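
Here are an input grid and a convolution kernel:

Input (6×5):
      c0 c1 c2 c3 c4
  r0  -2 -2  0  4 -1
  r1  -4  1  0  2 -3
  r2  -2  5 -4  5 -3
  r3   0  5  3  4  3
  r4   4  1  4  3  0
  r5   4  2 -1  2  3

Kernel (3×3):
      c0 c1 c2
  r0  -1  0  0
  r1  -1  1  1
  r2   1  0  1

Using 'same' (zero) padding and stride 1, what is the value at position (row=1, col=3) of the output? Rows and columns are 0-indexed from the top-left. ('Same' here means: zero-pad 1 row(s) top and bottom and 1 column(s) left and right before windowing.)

The receptive field on the zero-padded input at this output position is [0 4 -1 / 0 2 -3 / -4 5 -3]. Elementwise product with the kernel and sum: 0·-1 + 0·-1 + 2·1 + -3·1 + -4·1 + -3·1.

-8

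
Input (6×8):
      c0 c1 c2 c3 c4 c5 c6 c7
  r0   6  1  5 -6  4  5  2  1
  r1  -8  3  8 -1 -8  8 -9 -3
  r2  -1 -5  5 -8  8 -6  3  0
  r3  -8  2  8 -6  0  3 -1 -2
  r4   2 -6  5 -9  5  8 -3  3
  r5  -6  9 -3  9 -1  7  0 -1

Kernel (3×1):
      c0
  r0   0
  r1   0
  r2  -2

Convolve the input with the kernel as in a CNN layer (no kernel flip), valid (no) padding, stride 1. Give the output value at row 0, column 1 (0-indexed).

10

The receptive field on the input at this output position is [1 / 3 / -5]. Elementwise product with the kernel and sum: -5·-2.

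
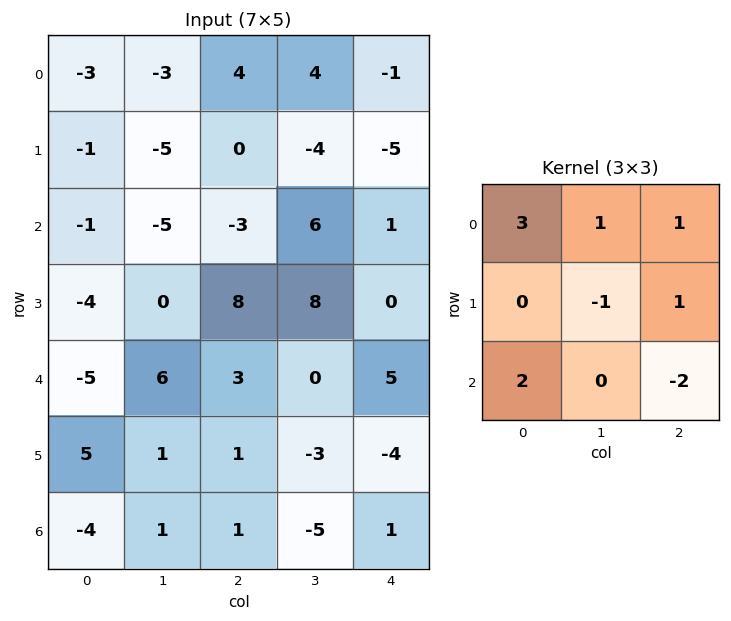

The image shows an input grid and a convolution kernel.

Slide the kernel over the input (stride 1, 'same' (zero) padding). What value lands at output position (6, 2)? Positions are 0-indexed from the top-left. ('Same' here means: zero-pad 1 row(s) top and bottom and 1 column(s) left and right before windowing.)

-5

The receptive field on the zero-padded input at this output position is [1 1 -3 / 1 1 -5 / 0 0 0]. Elementwise product with the kernel and sum: 1·3 + 1·1 + -3·1 + 1·-1 + -5·1 + 0·2 + 0·-2.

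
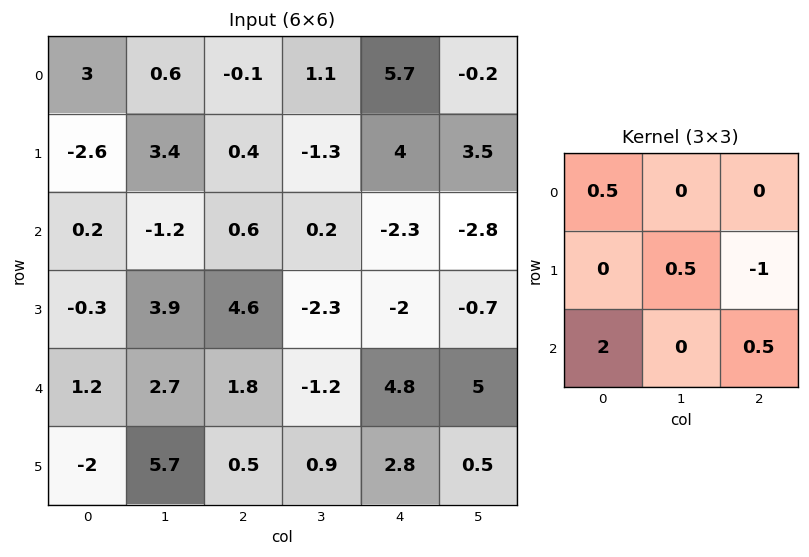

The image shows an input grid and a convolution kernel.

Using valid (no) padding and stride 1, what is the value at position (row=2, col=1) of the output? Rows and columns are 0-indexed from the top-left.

8.8

The receptive field on the input at this output position is [-1.2 0.6 0.2 / 3.9 4.6 -2.3 / 2.7 1.8 -1.2]. Elementwise product with the kernel and sum: -1.2·0.5 + 4.6·0.5 + -2.3·-1 + 2.7·2 + -1.2·0.5.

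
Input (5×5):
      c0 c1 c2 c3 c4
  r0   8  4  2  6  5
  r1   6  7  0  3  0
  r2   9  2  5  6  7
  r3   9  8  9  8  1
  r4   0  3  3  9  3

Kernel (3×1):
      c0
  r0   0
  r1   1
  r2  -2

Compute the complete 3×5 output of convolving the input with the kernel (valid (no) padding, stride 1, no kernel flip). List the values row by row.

-12 3 -10 -9 -14
-9 -14 -13 -10 5
9 2 3 -10 -5

Output[0,0]: The receptive field on the input at this output position is [8 / 6 / 9]. Elementwise product with the kernel and sum: 6·1 + 9·-2.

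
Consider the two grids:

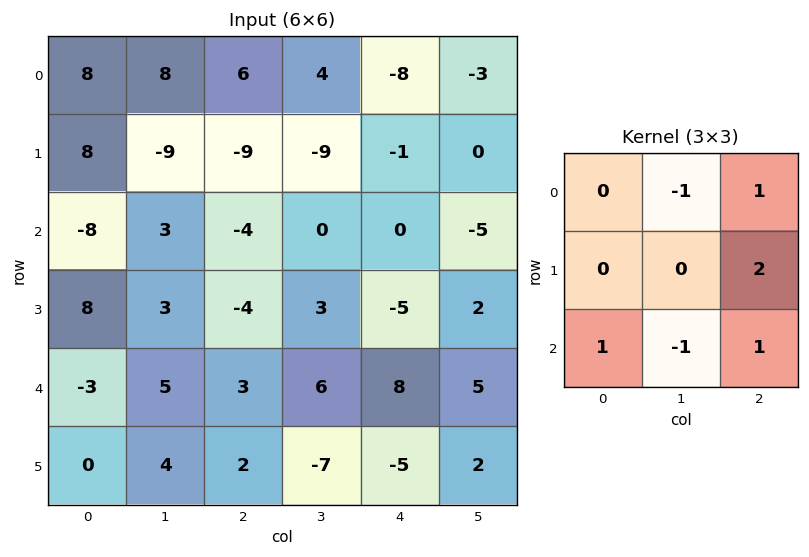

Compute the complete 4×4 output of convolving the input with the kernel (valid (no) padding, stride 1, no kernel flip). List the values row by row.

-35 -13 -18 0
-7 10 -4 1
-20 18 -5 2
-3 14 12 17

Output[0,0]: The receptive field on the input at this output position is [8 8 6 / 8 -9 -9 / -8 3 -4]. Elementwise product with the kernel and sum: 8·-1 + 6·1 + -9·2 + -8·1 + 3·-1 + -4·1.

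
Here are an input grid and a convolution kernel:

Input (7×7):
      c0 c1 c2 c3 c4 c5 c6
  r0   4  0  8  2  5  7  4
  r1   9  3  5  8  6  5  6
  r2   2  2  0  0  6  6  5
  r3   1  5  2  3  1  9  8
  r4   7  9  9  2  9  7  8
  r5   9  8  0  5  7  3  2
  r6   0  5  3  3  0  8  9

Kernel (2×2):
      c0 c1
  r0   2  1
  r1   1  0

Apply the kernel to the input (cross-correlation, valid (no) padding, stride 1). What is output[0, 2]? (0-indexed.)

The receptive field on the input at this output position is [8 2 / 5 8]. Elementwise product with the kernel and sum: 8·2 + 2·1 + 5·1.

23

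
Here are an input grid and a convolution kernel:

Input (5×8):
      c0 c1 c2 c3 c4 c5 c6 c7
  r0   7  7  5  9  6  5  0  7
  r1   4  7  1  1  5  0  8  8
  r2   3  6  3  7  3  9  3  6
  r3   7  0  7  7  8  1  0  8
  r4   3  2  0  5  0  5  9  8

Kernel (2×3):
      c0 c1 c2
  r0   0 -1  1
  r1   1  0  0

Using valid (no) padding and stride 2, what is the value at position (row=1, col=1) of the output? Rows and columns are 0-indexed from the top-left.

3

The receptive field on the input at this output position is [3 7 3 / 7 7 8]. Elementwise product with the kernel and sum: 7·-1 + 3·1 + 7·1.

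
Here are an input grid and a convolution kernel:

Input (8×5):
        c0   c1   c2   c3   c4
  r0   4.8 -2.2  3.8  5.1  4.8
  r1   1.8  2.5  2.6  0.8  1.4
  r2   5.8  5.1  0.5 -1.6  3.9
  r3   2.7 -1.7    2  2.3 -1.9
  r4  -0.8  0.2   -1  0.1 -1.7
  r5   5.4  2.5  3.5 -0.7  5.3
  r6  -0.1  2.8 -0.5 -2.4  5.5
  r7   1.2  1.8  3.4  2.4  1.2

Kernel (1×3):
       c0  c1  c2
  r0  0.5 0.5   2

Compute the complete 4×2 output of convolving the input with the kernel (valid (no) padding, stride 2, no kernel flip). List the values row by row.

8.9 14.05
6.45 7.25
-2.3 -3.85
0.35 9.55

Output[0,0]: The receptive field on the input at this output position is [4.8 -2.2 3.8]. Elementwise product with the kernel and sum: 4.8·0.5 + -2.2·0.5 + 3.8·2.
Output[0,1]: The receptive field on the input at this output position is [3.8 5.1 4.8]. Elementwise product with the kernel and sum: 3.8·0.5 + 5.1·0.5 + 4.8·2.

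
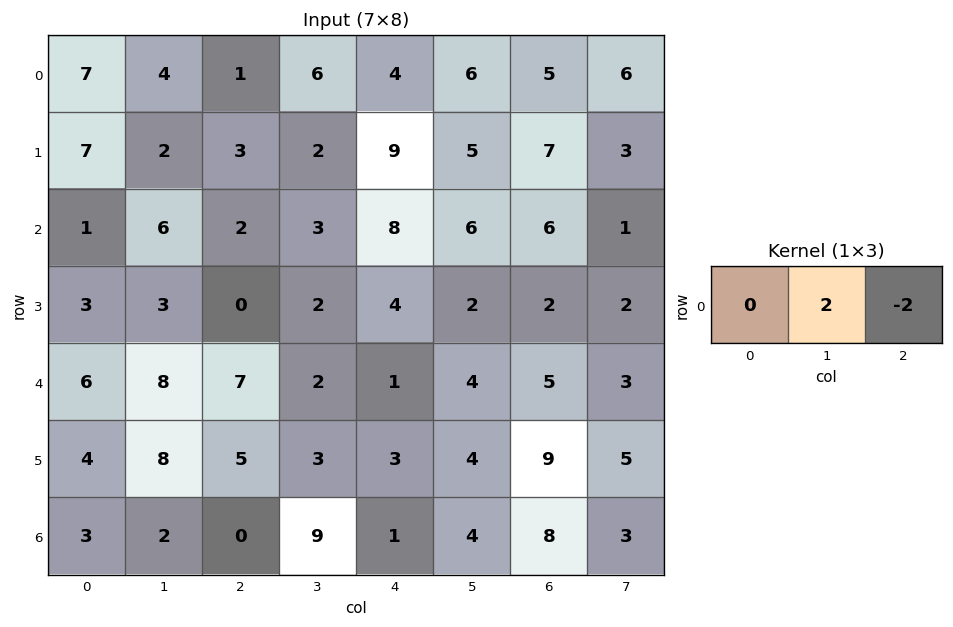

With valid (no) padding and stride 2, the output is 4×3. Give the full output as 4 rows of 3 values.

6 4 2
8 -10 0
2 2 -2
4 16 -8

Output[0,0]: The receptive field on the input at this output position is [7 4 1]. Elementwise product with the kernel and sum: 4·2 + 1·-2.
Output[0,1]: The receptive field on the input at this output position is [1 6 4]. Elementwise product with the kernel and sum: 6·2 + 4·-2.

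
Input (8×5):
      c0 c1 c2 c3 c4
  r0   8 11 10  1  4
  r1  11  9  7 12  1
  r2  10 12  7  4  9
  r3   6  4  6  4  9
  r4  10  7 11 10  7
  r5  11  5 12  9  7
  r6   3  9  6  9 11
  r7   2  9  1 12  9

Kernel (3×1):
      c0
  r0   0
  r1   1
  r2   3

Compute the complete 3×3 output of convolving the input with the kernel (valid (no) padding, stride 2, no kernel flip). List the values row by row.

Output[0,0]: The receptive field on the input at this output position is [8 / 11 / 10]. Elementwise product with the kernel and sum: 11·1 + 10·3.

41 28 28
36 39 30
20 30 40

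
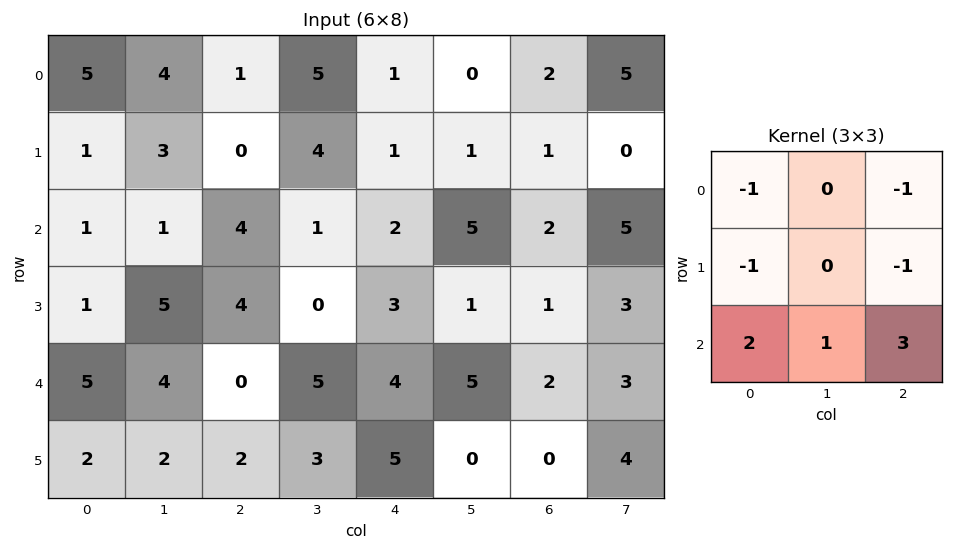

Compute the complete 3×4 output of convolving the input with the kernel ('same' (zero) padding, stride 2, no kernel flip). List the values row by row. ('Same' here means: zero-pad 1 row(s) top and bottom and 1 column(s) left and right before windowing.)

6 9 7 -2
12 5 -5 1
-1 1 0 0

Output[0,0]: The receptive field on the zero-padded input at this output position is [0 0 0 / 0 5 4 / 0 1 3]. Elementwise product with the kernel and sum: 0·-1 + 0·-1 + 0·-1 + 4·-1 + 0·2 + 1·1 + 3·3.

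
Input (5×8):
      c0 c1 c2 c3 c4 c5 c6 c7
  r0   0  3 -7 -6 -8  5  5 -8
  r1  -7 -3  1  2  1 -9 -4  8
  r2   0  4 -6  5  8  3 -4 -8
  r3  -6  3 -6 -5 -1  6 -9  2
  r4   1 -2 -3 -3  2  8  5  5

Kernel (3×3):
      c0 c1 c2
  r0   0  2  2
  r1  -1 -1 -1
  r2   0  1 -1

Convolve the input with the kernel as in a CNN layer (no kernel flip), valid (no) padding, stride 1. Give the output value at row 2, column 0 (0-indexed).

The receptive field on the input at this output position is [0 4 -6 / -6 3 -6 / 1 -2 -3]. Elementwise product with the kernel and sum: 4·2 + -6·2 + -6·-1 + 3·-1 + -6·-1 + -2·1 + -3·-1.

6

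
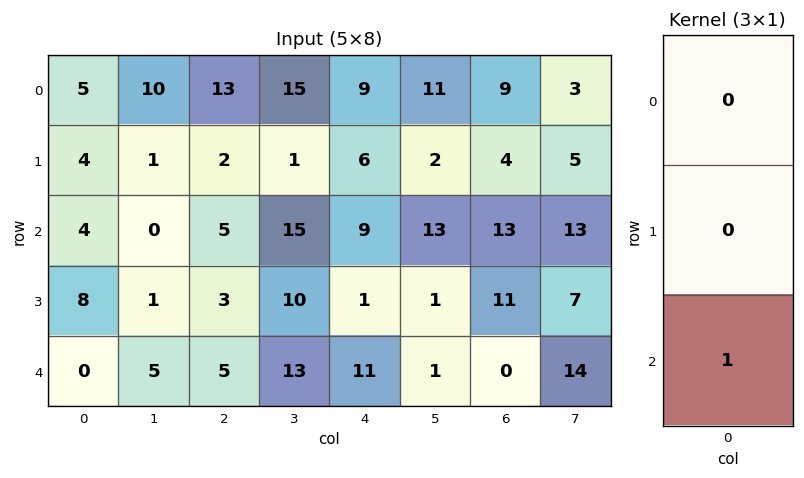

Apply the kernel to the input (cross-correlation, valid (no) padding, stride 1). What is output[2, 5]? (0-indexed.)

1

The receptive field on the input at this output position is [13 / 1 / 1]. Elementwise product with the kernel and sum: 1·1.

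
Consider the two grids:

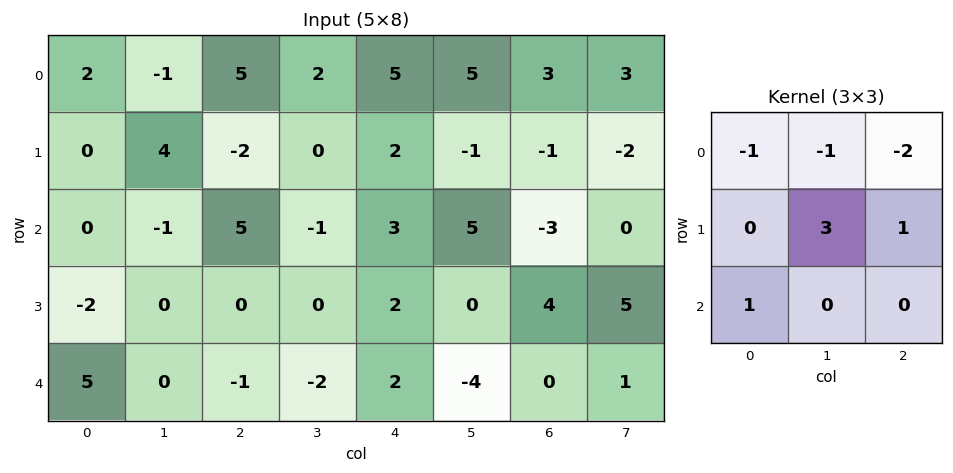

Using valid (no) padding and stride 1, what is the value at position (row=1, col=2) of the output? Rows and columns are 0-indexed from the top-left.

-2

The receptive field on the input at this output position is [-2 0 2 / 5 -1 3 / 0 0 2]. Elementwise product with the kernel and sum: -2·-1 + 0·-1 + 2·-2 + -1·3 + 3·1 + 0·1.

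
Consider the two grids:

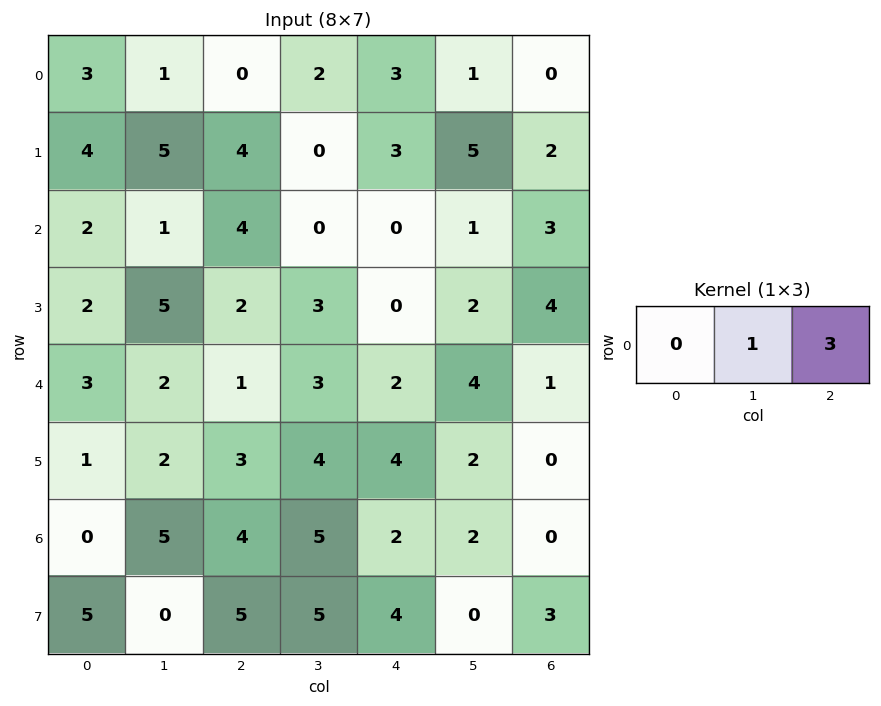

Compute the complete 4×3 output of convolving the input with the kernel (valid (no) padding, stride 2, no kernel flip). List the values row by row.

Output[0,0]: The receptive field on the input at this output position is [3 1 0]. Elementwise product with the kernel and sum: 1·1 + 0·3.
Output[0,1]: The receptive field on the input at this output position is [0 2 3]. Elementwise product with the kernel and sum: 2·1 + 3·3.

1 11 1
13 0 10
5 9 7
17 11 2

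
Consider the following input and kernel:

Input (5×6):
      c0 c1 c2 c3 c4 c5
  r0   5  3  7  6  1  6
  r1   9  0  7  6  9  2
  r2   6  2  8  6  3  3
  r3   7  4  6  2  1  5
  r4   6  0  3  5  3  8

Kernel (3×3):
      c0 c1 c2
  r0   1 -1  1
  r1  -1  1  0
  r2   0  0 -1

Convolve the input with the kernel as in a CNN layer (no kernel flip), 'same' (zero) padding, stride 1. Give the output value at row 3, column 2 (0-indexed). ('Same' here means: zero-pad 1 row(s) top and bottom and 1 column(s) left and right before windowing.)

-3

The receptive field on the zero-padded input at this output position is [2 8 6 / 4 6 2 / 0 3 5]. Elementwise product with the kernel and sum: 2·1 + 8·-1 + 6·1 + 4·-1 + 6·1 + 5·-1.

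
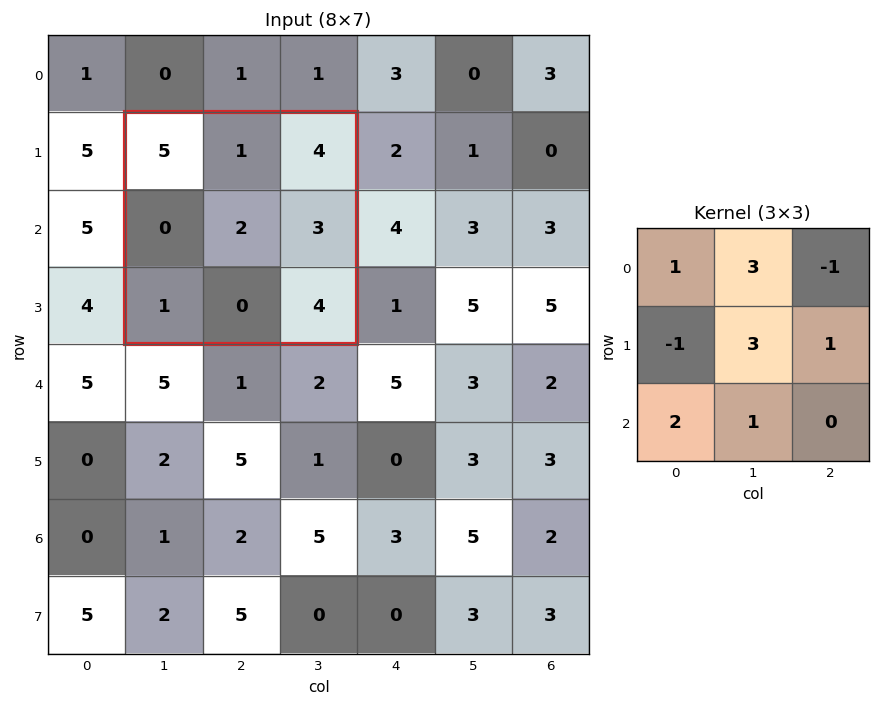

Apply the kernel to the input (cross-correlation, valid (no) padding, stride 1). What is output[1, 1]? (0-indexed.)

15

The receptive field on the input at this output position is [5 1 4 / 0 2 3 / 1 0 4]. Elementwise product with the kernel and sum: 5·1 + 1·3 + 4·-1 + 0·-1 + 2·3 + 3·1 + 1·2 + 0·1.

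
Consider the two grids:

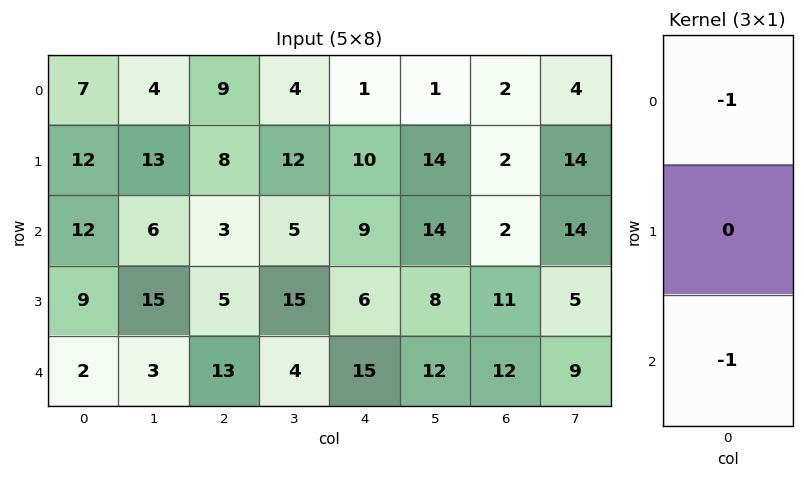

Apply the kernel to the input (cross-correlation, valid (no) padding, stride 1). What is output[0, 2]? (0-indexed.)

-12

The receptive field on the input at this output position is [9 / 8 / 3]. Elementwise product with the kernel and sum: 9·-1 + 3·-1.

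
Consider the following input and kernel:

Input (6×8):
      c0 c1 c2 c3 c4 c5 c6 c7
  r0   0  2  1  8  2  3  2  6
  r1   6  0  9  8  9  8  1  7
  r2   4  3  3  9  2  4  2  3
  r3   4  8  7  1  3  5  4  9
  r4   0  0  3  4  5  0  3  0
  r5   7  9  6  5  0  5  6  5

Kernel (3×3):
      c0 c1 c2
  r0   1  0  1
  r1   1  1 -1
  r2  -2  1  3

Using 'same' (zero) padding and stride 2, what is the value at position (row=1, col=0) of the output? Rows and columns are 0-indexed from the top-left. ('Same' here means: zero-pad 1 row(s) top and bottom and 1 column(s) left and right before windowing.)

29

The receptive field on the zero-padded input at this output position is [0 6 0 / 0 4 3 / 0 4 8]. Elementwise product with the kernel and sum: 0·1 + 0·1 + 0·1 + 4·1 + 3·-1 + 0·-2 + 4·1 + 8·3.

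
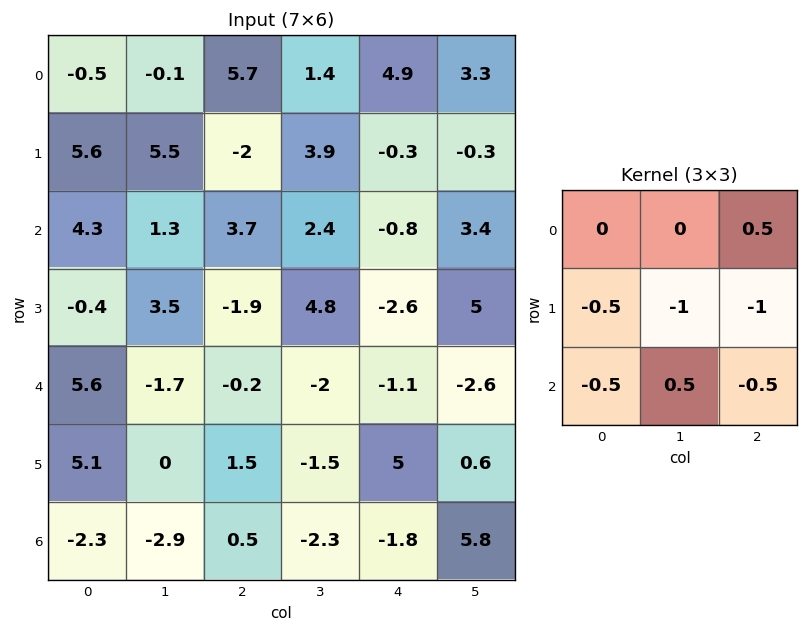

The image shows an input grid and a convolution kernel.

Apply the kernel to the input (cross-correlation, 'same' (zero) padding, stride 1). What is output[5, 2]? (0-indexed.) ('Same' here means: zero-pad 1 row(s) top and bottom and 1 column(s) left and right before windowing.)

1.85

The receptive field on the zero-padded input at this output position is [-1.7 -0.2 -2 / 0 1.5 -1.5 / -2.9 0.5 -2.3]. Elementwise product with the kernel and sum: -2·0.5 + 0·-0.5 + 1.5·-1 + -1.5·-1 + -2.9·-0.5 + 0.5·0.5 + -2.3·-0.5.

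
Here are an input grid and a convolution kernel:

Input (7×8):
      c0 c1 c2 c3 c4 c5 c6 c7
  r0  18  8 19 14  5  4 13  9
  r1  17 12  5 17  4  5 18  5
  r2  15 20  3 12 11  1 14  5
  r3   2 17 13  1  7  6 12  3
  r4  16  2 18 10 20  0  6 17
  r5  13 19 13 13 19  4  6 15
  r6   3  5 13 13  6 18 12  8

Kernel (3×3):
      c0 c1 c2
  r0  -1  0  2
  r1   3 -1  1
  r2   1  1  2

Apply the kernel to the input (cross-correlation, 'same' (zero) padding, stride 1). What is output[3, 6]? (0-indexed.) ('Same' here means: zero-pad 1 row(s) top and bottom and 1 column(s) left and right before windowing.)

The receptive field on the zero-padded input at this output position is [1 14 5 / 6 12 3 / 0 6 17]. Elementwise product with the kernel and sum: 1·-1 + 5·2 + 6·3 + 12·-1 + 3·1 + 0·1 + 6·1 + 17·2.

58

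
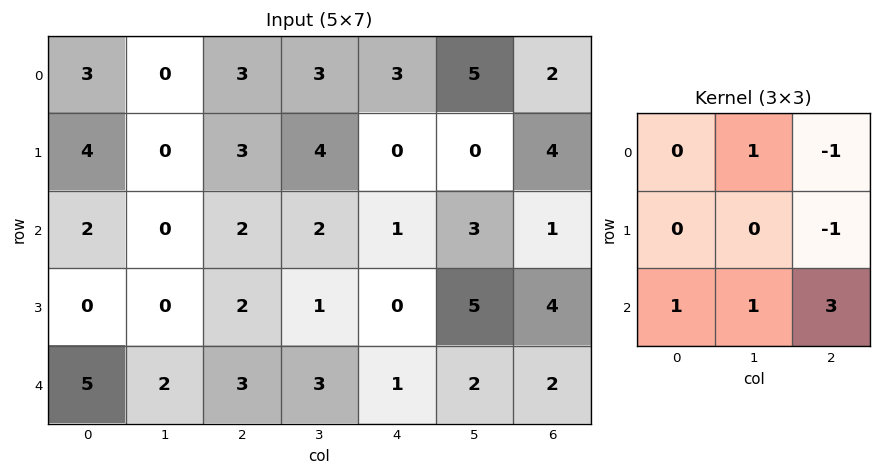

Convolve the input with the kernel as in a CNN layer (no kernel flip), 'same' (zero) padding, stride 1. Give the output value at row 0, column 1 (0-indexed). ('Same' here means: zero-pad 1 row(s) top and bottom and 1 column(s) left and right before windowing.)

10

The receptive field on the zero-padded input at this output position is [0 0 0 / 3 0 3 / 4 0 3]. Elementwise product with the kernel and sum: 0·1 + 0·-1 + 3·-1 + 4·1 + 0·1 + 3·3.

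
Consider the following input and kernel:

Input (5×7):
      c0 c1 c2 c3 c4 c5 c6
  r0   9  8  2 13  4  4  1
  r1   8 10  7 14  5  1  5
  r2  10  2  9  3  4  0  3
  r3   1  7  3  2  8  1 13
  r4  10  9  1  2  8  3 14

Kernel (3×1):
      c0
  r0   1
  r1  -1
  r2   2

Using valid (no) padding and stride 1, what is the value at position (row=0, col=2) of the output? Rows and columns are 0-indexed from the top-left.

13

The receptive field on the input at this output position is [2 / 7 / 9]. Elementwise product with the kernel and sum: 2·1 + 7·-1 + 9·2.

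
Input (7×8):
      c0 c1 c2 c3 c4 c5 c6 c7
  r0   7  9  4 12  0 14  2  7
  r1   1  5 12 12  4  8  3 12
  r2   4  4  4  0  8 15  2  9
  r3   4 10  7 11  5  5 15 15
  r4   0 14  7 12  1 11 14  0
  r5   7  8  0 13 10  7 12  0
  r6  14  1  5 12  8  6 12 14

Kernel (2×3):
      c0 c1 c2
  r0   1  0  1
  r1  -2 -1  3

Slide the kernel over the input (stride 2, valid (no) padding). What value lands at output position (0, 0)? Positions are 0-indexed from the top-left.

The receptive field on the input at this output position is [7 9 4 / 1 5 12]. Elementwise product with the kernel and sum: 7·1 + 4·1 + 1·-2 + 5·-1 + 12·3.

40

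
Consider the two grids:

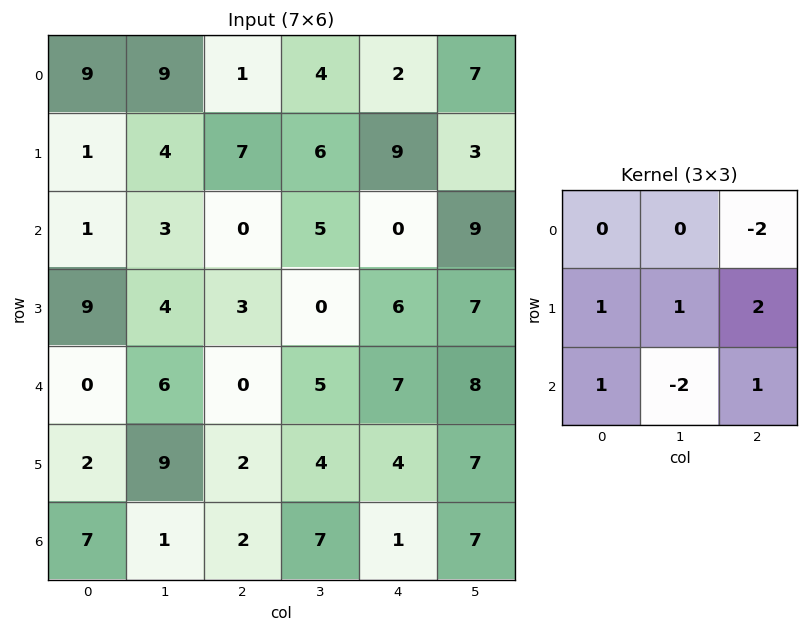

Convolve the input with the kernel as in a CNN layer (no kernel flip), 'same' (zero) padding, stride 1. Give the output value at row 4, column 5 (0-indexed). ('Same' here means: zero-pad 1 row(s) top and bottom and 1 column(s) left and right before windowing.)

5

The receptive field on the zero-padded input at this output position is [6 7 0 / 7 8 0 / 4 7 0]. Elementwise product with the kernel and sum: 0·-2 + 7·1 + 8·1 + 0·2 + 4·1 + 7·-2 + 0·1.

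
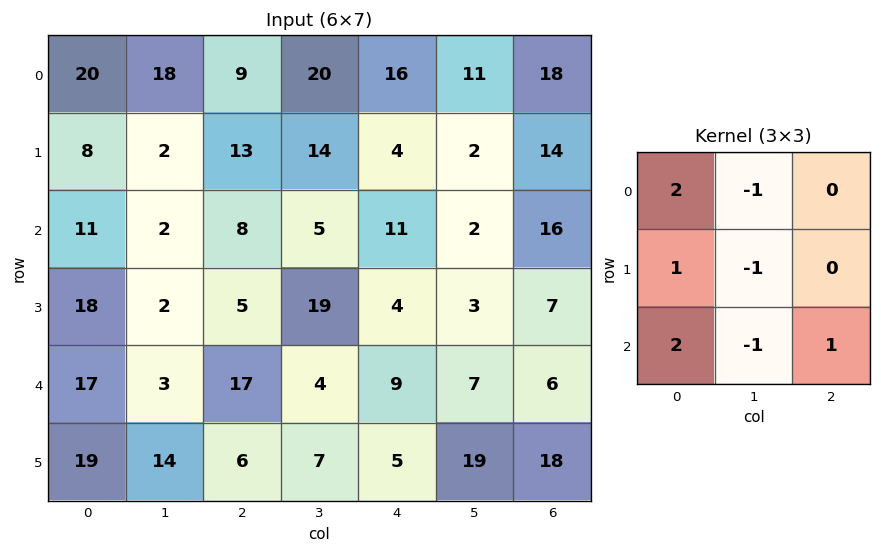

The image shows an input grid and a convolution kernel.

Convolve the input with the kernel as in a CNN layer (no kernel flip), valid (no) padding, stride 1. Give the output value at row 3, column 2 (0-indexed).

The receptive field on the input at this output position is [5 19 4 / 17 4 9 / 6 7 5]. Elementwise product with the kernel and sum: 5·2 + 19·-1 + 17·1 + 4·-1 + 6·2 + 7·-1 + 5·1.

14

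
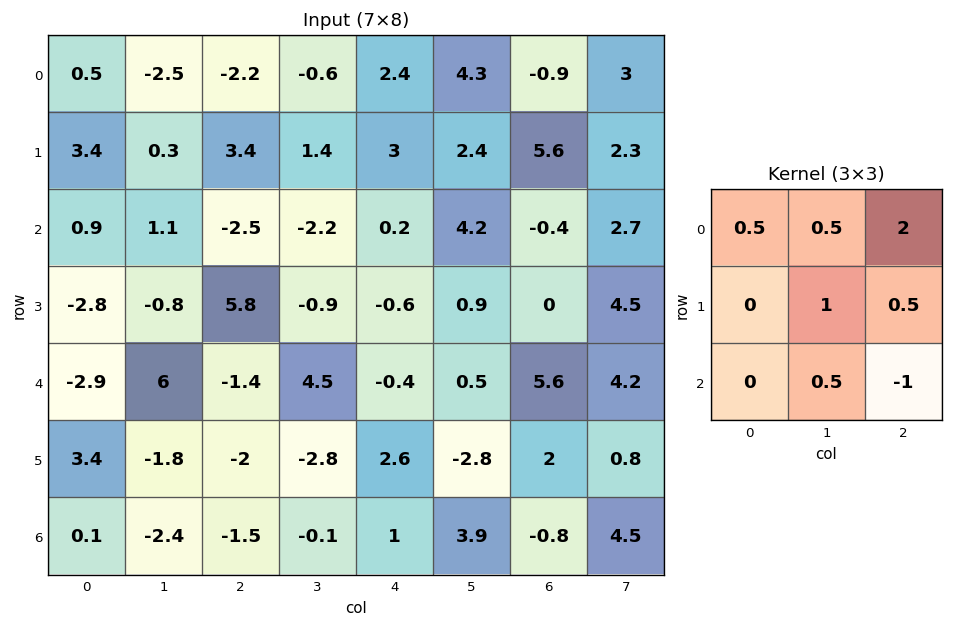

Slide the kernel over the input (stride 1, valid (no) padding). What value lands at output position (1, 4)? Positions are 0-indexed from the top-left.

18.35

The receptive field on the input at this output position is [3 2.4 5.6 / 0.2 4.2 -0.4 / -0.6 0.9 0]. Elementwise product with the kernel and sum: 3·0.5 + 2.4·0.5 + 5.6·2 + 4.2·1 + -0.4·0.5 + 0.9·0.5 + 0·-1.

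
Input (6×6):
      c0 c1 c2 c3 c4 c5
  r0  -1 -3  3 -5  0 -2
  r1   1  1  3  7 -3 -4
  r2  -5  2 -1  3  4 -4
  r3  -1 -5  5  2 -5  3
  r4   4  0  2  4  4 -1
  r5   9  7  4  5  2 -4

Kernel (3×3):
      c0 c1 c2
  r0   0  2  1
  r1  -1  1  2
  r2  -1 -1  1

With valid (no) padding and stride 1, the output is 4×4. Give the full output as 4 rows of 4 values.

Output[0,0]: The receptive field on the input at this output position is [-1 -3 3 / 1 1 3 / -5 2 -1]. Elementwise product with the kernel and sum: -3·2 + 3·1 + 1·-1 + 1·1 + 3·2 + -5·-1 + 2·-1 + -1·1.

5 19 -10 -31
21 18 11 -11
7 17 -5 -6
-17 16 2 -20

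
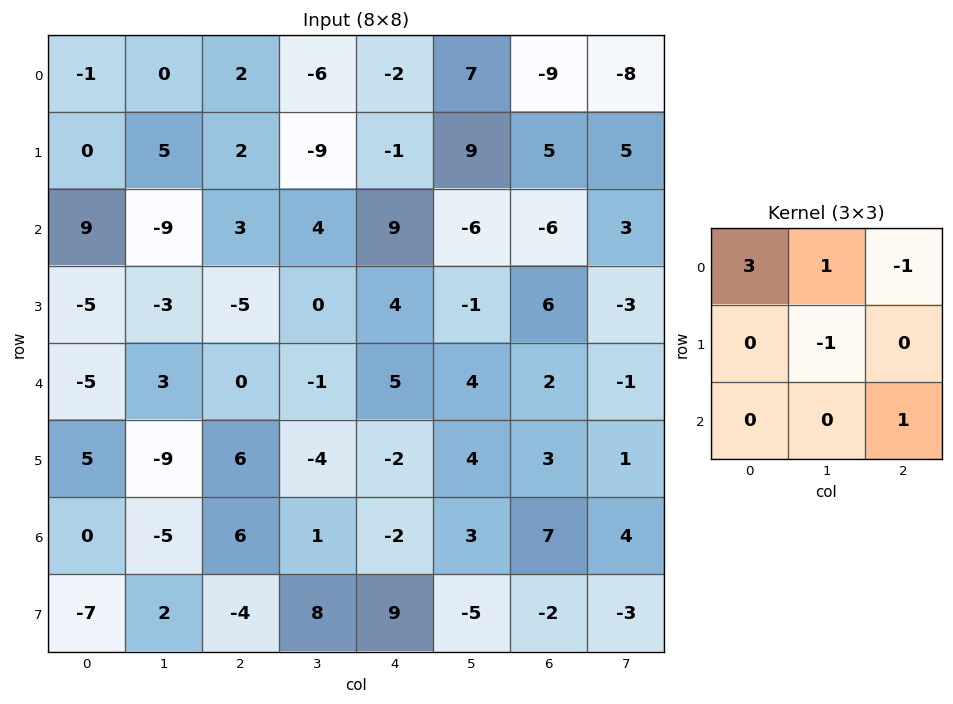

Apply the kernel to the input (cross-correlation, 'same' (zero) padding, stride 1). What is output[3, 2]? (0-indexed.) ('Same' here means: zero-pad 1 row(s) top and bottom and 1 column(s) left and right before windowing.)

-24

The receptive field on the zero-padded input at this output position is [-9 3 4 / -3 -5 0 / 3 0 -1]. Elementwise product with the kernel and sum: -9·3 + 3·1 + 4·-1 + -5·-1 + -1·1.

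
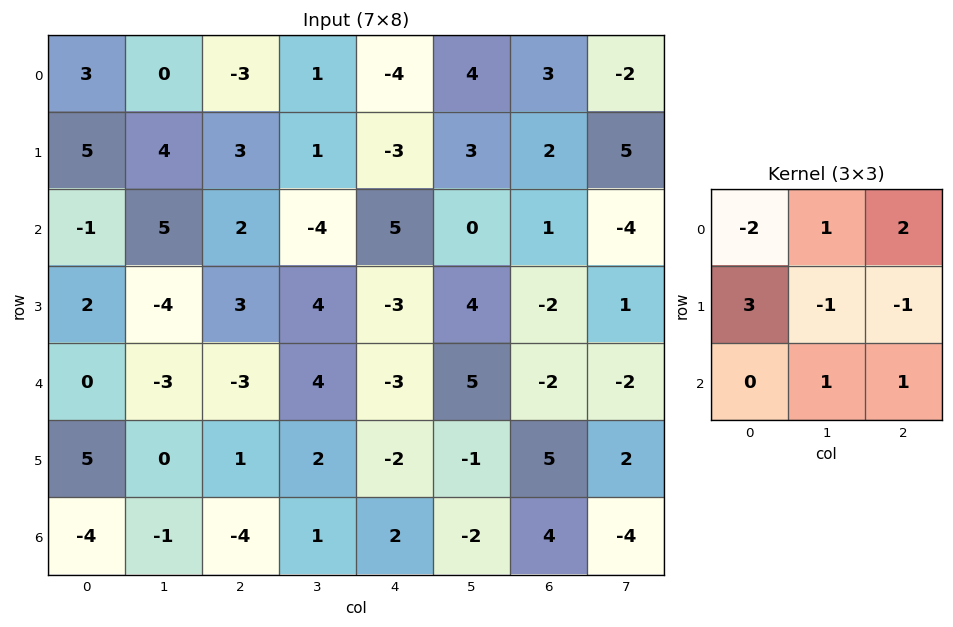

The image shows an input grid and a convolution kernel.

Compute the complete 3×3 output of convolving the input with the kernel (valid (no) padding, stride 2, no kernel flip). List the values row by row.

Output[0,0]: The receptive field on the input at this output position is [3 0 -3 / 5 4 3 / -1 5 2]. Elementwise product with the kernel and sum: 3·-2 + 0·1 + -3·2 + 5·3 + 4·-1 + 3·-1 + 5·1 + 2·1.
Output[0,1]: The receptive field on the input at this output position is [-3 1 -4 / 3 1 -3 / 2 -4 5]. Elementwise product with the kernel and sum: -3·-2 + 1·1 + -4·2 + 3·3 + 1·-1 + -3·-1 + -4·1 + 5·1.

3 11 5
12 11 -16
0 10 -1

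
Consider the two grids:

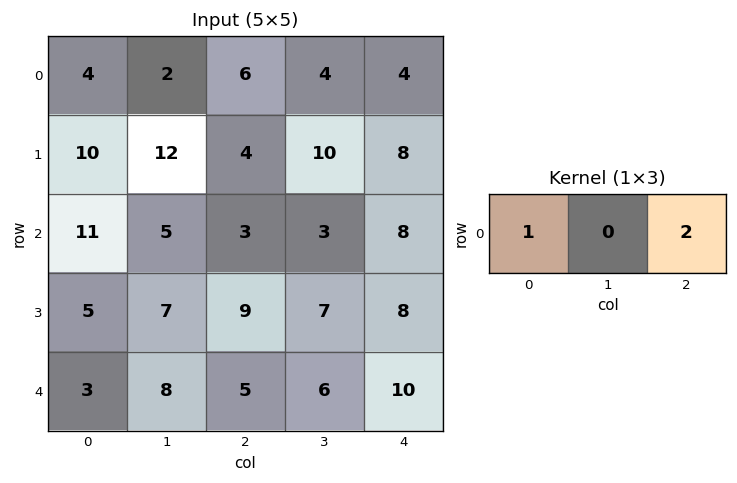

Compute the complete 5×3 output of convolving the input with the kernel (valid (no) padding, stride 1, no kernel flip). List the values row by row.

Output[0,0]: The receptive field on the input at this output position is [4 2 6]. Elementwise product with the kernel and sum: 4·1 + 6·2.
Output[0,1]: The receptive field on the input at this output position is [2 6 4]. Elementwise product with the kernel and sum: 2·1 + 4·2.

16 10 14
18 32 20
17 11 19
23 21 25
13 20 25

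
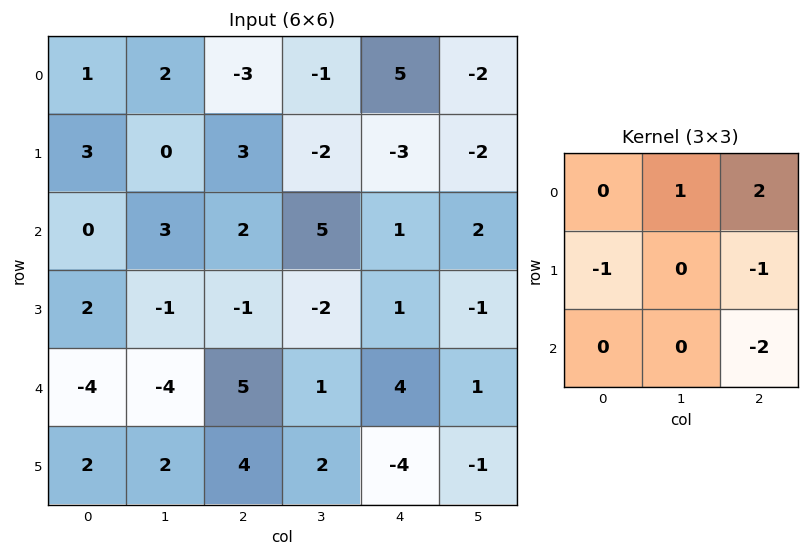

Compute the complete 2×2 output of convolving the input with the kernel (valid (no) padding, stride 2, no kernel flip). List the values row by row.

-14 7
-4 -1

Output[0,0]: The receptive field on the input at this output position is [1 2 -3 / 3 0 3 / 0 3 2]. Elementwise product with the kernel and sum: 2·1 + -3·2 + 3·-1 + 3·-1 + 2·-2.
Output[0,1]: The receptive field on the input at this output position is [-3 -1 5 / 3 -2 -3 / 2 5 1]. Elementwise product with the kernel and sum: -1·1 + 5·2 + 3·-1 + -3·-1 + 1·-2.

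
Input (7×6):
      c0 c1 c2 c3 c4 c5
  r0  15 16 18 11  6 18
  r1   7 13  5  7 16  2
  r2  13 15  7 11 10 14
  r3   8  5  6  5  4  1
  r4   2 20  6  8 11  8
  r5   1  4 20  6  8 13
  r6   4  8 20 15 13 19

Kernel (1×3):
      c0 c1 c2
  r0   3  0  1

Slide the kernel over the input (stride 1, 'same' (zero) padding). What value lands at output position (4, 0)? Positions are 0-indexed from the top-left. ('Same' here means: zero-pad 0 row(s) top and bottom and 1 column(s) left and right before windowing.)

The receptive field on the zero-padded input at this output position is [0 2 20]. Elementwise product with the kernel and sum: 0·3 + 20·1.

20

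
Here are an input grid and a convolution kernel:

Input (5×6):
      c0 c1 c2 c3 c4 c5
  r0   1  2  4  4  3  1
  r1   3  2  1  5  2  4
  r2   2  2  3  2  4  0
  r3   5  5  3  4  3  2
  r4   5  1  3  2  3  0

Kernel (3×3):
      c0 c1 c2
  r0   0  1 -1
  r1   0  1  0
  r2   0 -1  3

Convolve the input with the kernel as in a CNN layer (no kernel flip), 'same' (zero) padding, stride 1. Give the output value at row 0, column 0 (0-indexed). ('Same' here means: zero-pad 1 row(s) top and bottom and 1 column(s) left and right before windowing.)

4

The receptive field on the zero-padded input at this output position is [0 0 0 / 0 1 2 / 0 3 2]. Elementwise product with the kernel and sum: 0·1 + 0·-1 + 1·1 + 3·-1 + 2·3.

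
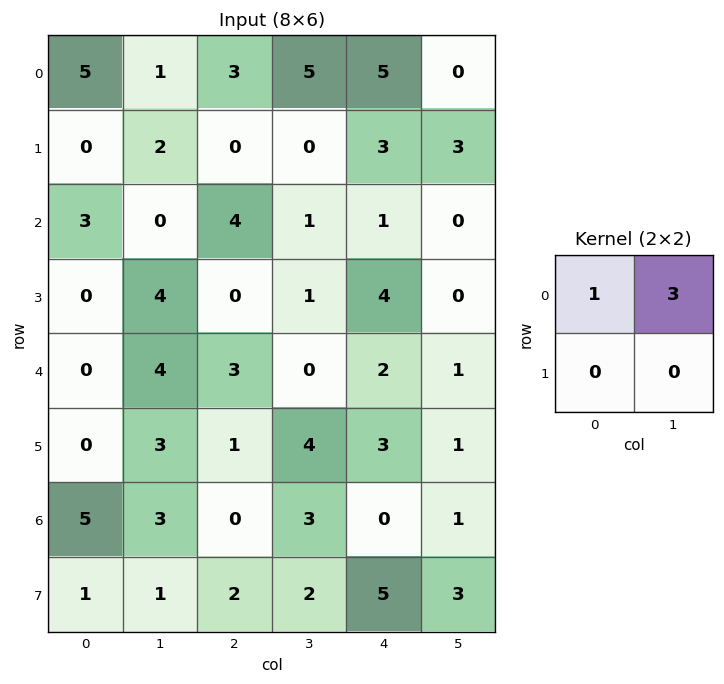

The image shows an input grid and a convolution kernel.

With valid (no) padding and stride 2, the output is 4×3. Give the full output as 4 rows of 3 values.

8 18 5
3 7 1
12 3 5
14 9 3

Output[0,0]: The receptive field on the input at this output position is [5 1 / 0 2]. Elementwise product with the kernel and sum: 5·1 + 1·3.
Output[0,1]: The receptive field on the input at this output position is [3 5 / 0 0]. Elementwise product with the kernel and sum: 3·1 + 5·3.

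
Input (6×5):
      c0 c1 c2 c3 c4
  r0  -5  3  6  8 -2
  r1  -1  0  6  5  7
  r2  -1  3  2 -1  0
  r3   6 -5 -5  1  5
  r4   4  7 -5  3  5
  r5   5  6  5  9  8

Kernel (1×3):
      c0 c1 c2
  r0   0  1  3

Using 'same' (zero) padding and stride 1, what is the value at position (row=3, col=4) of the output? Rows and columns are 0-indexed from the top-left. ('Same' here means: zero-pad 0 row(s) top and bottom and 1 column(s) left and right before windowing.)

5

The receptive field on the zero-padded input at this output position is [1 5 0]. Elementwise product with the kernel and sum: 5·1 + 0·3.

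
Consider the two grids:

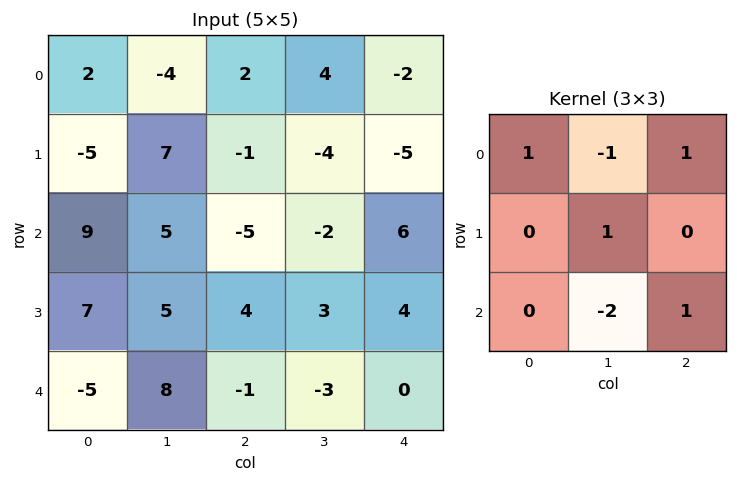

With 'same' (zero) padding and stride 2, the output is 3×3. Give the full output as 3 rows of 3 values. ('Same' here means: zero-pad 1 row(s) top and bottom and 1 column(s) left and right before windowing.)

19 0 8
12 -6 -1
-7 3 -1

Output[0,0]: The receptive field on the zero-padded input at this output position is [0 0 0 / 0 2 -4 / 0 -5 7]. Elementwise product with the kernel and sum: 0·1 + 0·-1 + 0·1 + 2·1 + -5·-2 + 7·1.
Output[0,1]: The receptive field on the zero-padded input at this output position is [0 0 0 / -4 2 4 / 7 -1 -4]. Elementwise product with the kernel and sum: 0·1 + 0·-1 + 0·1 + 2·1 + -1·-2 + -4·1.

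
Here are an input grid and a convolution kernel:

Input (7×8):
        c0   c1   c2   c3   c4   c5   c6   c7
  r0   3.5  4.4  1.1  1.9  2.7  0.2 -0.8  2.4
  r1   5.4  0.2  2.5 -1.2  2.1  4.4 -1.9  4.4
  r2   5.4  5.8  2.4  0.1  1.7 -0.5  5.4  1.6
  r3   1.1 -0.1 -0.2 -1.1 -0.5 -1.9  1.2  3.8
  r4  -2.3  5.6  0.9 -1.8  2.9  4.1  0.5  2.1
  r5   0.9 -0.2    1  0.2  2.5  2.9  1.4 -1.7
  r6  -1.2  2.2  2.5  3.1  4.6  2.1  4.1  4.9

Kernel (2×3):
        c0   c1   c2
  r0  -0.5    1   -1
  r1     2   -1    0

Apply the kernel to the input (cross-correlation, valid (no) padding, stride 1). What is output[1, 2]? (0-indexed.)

The receptive field on the input at this output position is [2.5 -1.2 2.1 / 2.4 0.1 1.7]. Elementwise product with the kernel and sum: 2.5·-0.5 + -1.2·1 + 2.1·-1 + 2.4·2 + 0.1·-1.

0.15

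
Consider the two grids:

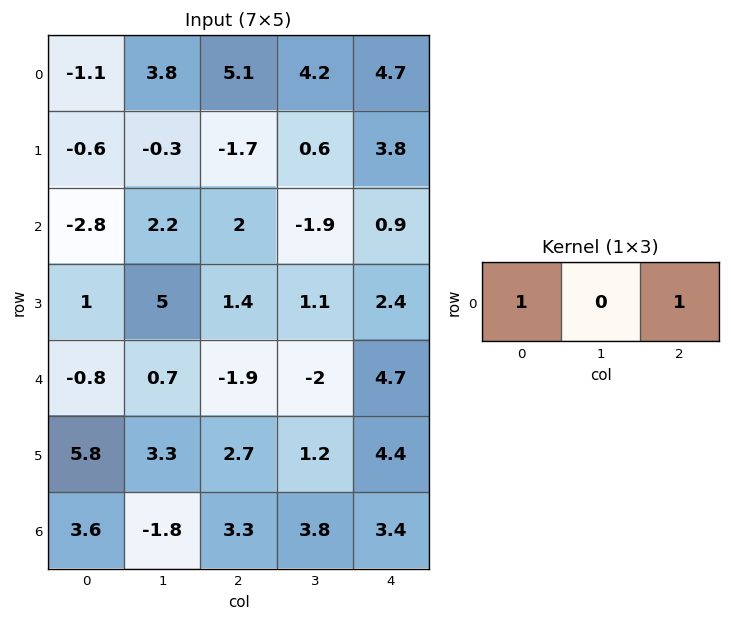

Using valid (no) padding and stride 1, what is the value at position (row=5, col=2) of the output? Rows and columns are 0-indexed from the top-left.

The receptive field on the input at this output position is [2.7 1.2 4.4]. Elementwise product with the kernel and sum: 2.7·1 + 4.4·1.

7.1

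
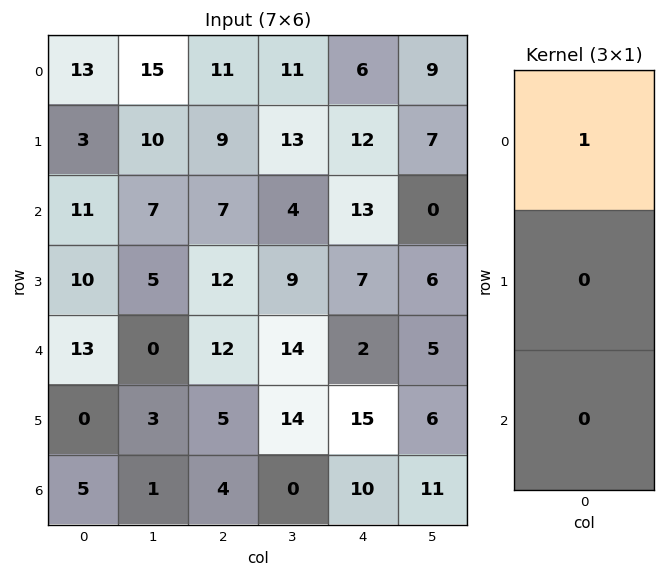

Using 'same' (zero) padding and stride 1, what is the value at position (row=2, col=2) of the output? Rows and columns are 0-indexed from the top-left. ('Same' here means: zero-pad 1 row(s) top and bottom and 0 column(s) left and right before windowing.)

The receptive field on the zero-padded input at this output position is [9 / 7 / 12]. Elementwise product with the kernel and sum: 9·1.

9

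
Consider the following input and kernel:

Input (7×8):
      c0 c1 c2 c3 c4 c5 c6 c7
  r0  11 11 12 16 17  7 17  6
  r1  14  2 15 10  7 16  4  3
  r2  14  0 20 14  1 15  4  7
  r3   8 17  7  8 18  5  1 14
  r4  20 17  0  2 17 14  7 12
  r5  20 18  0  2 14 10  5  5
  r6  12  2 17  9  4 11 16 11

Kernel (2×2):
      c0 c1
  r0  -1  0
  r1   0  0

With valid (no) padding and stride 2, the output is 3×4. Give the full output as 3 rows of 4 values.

Output[0,0]: The receptive field on the input at this output position is [11 11 / 14 2]. Elementwise product with the kernel and sum: 11·-1.

-11 -12 -17 -17
-14 -20 -1 -4
-20 0 -17 -7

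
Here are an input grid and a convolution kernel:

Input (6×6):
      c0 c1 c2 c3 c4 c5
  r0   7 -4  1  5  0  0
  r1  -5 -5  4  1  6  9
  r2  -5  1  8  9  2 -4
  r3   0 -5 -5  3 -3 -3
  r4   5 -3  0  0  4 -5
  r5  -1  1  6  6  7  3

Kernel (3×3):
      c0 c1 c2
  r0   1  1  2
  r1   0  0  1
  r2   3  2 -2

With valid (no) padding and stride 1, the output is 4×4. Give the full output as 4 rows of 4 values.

-20 9 50 53
6 -21 16 30
16 21 10 18
-28 -1 12 15

Output[0,0]: The receptive field on the input at this output position is [7 -4 1 / -5 -5 4 / -5 1 8]. Elementwise product with the kernel and sum: 7·1 + -4·1 + 1·2 + 4·1 + -5·3 + 1·2 + 8·-2.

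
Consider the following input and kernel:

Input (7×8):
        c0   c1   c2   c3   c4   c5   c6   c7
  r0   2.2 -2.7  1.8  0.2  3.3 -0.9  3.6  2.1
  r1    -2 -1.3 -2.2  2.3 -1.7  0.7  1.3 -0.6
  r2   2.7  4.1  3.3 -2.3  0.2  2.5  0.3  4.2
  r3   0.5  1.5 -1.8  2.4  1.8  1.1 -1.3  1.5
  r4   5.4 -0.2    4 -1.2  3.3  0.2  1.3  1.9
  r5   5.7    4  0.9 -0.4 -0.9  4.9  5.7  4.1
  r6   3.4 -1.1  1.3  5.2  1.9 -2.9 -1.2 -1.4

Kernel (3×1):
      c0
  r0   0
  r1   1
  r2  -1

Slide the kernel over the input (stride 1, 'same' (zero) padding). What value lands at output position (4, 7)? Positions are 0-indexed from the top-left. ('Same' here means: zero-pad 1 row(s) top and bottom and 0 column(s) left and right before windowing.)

-2.2

The receptive field on the zero-padded input at this output position is [1.5 / 1.9 / 4.1]. Elementwise product with the kernel and sum: 1.9·1 + 4.1·-1.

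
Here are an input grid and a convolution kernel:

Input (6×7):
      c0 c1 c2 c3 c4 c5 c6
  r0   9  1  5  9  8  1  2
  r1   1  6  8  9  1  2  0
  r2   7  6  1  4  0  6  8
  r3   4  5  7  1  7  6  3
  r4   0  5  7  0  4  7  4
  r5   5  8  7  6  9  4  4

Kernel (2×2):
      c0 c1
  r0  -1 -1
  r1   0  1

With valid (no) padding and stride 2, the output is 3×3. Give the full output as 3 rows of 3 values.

-4 -5 -7
-8 -4 0
3 -1 -7

Output[0,0]: The receptive field on the input at this output position is [9 1 / 1 6]. Elementwise product with the kernel and sum: 9·-1 + 1·-1 + 6·1.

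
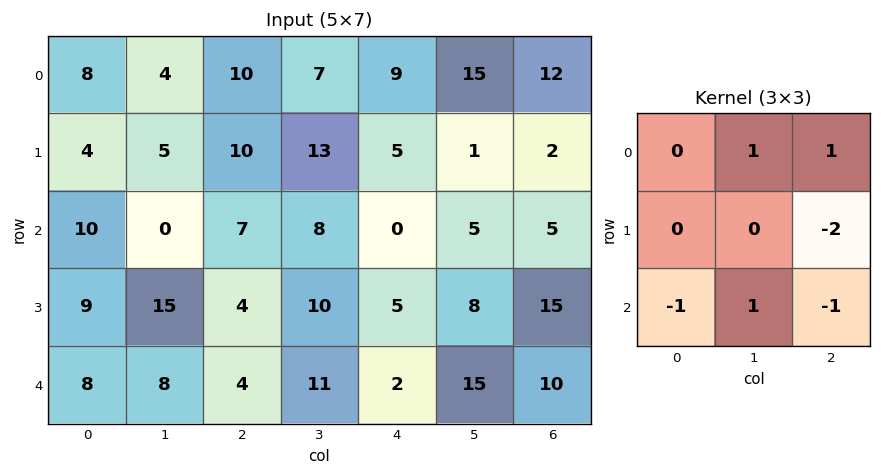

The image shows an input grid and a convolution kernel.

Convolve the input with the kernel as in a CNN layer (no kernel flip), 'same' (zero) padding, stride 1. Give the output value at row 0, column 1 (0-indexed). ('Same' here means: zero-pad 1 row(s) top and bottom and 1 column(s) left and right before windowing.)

The receptive field on the zero-padded input at this output position is [0 0 0 / 8 4 10 / 4 5 10]. Elementwise product with the kernel and sum: 0·1 + 0·1 + 10·-2 + 4·-1 + 5·1 + 10·-1.

-29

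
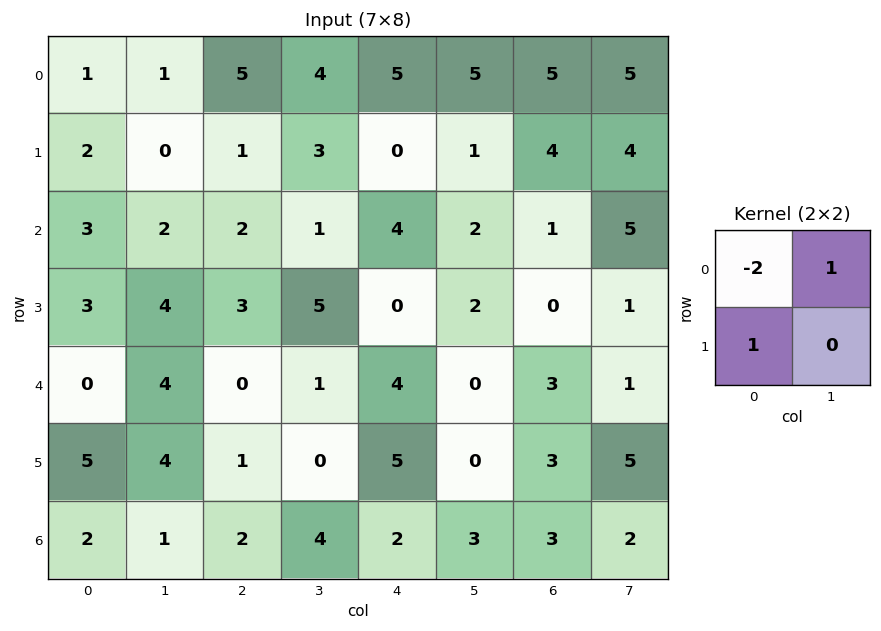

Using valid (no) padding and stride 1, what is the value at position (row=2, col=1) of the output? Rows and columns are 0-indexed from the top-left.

2

The receptive field on the input at this output position is [2 2 / 4 3]. Elementwise product with the kernel and sum: 2·-2 + 2·1 + 4·1.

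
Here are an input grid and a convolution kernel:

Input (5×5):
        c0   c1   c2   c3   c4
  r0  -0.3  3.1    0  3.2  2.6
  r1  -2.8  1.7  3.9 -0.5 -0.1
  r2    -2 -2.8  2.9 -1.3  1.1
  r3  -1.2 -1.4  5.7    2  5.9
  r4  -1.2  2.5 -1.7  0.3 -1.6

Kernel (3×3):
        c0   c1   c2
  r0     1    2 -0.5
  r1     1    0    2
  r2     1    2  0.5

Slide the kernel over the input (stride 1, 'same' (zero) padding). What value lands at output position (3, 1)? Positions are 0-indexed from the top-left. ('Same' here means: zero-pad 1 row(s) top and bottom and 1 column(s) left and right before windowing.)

4.1

The receptive field on the zero-padded input at this output position is [-2 -2.8 2.9 / -1.2 -1.4 5.7 / -1.2 2.5 -1.7]. Elementwise product with the kernel and sum: -2·1 + -2.8·2 + 2.9·-0.5 + -1.2·1 + 5.7·2 + -1.2·1 + 2.5·2 + -1.7·0.5.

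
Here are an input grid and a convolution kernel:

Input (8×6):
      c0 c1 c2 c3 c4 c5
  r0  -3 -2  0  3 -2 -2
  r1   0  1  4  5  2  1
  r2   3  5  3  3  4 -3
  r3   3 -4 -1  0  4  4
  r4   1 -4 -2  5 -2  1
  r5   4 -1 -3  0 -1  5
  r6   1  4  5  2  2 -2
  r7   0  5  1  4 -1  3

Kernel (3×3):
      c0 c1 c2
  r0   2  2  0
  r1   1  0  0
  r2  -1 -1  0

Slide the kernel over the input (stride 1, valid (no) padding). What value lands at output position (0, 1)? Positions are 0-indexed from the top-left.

-11

The receptive field on the input at this output position is [-2 0 3 / 1 4 5 / 5 3 3]. Elementwise product with the kernel and sum: -2·2 + 0·2 + 1·1 + 5·-1 + 3·-1.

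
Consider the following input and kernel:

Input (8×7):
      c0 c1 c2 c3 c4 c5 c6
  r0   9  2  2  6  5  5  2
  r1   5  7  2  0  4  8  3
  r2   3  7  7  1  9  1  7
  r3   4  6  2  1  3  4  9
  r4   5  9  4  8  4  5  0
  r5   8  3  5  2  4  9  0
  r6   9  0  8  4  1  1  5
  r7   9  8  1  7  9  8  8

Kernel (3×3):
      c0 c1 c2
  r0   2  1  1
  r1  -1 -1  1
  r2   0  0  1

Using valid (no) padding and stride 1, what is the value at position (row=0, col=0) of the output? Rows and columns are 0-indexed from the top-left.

The receptive field on the input at this output position is [9 2 2 / 5 7 2 / 3 7 7]. Elementwise product with the kernel and sum: 9·2 + 2·1 + 2·1 + 5·-1 + 7·-1 + 2·1 + 7·1.

19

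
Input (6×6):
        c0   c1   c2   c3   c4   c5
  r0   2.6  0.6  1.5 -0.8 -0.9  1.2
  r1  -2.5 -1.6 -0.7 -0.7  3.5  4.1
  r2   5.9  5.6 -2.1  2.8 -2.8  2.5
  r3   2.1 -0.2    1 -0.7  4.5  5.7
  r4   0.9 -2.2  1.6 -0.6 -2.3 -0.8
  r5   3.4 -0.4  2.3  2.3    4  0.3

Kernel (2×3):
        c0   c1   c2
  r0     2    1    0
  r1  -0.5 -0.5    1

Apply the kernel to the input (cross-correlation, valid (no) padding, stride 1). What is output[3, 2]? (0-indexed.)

-1.5

The receptive field on the input at this output position is [1 -0.7 4.5 / 1.6 -0.6 -2.3]. Elementwise product with the kernel and sum: 1·2 + -0.7·1 + 1.6·-0.5 + -0.6·-0.5 + -2.3·1.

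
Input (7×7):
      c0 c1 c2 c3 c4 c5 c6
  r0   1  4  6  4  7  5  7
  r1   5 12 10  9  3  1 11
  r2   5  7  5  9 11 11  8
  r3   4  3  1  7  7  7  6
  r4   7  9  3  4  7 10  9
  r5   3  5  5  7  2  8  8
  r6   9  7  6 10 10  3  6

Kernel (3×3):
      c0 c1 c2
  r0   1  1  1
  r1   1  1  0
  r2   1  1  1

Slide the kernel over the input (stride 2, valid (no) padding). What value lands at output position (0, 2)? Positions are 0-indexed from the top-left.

The receptive field on the input at this output position is [7 5 7 / 3 1 11 / 11 11 8]. Elementwise product with the kernel and sum: 7·1 + 5·1 + 7·1 + 3·1 + 1·1 + 11·1 + 11·1 + 8·1.

53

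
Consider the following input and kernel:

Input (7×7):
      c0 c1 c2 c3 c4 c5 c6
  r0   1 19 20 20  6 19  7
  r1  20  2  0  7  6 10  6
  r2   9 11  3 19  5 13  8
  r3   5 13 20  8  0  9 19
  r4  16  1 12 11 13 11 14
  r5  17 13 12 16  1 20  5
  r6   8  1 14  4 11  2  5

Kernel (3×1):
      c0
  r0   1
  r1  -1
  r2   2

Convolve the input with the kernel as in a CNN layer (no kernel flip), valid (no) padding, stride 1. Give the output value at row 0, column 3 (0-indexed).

The receptive field on the input at this output position is [20 / 7 / 19]. Elementwise product with the kernel and sum: 20·1 + 7·-1 + 19·2.

51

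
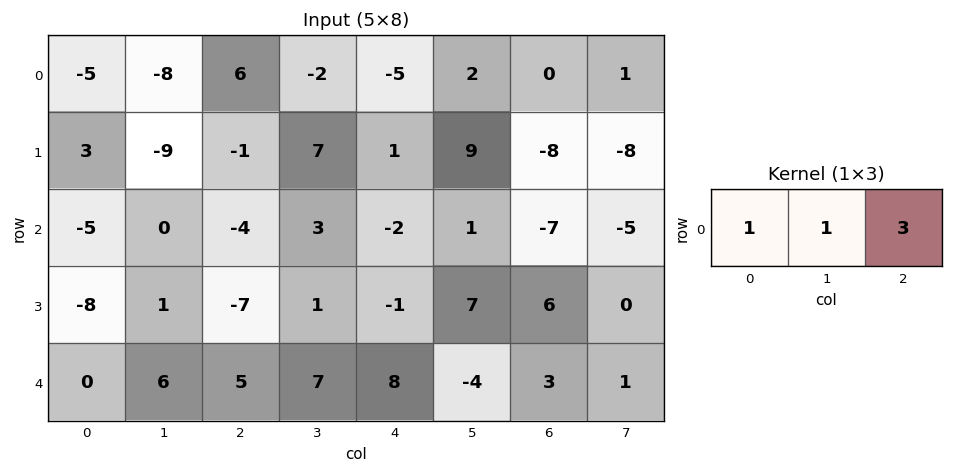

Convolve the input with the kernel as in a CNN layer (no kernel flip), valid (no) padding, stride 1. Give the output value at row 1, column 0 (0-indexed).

-9

The receptive field on the input at this output position is [3 -9 -1]. Elementwise product with the kernel and sum: 3·1 + -9·1 + -1·3.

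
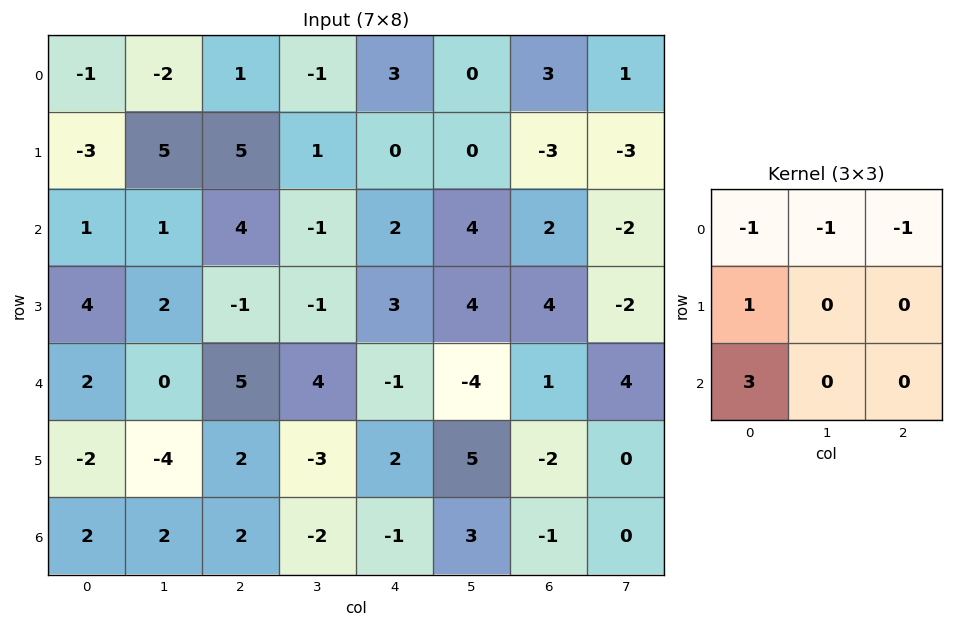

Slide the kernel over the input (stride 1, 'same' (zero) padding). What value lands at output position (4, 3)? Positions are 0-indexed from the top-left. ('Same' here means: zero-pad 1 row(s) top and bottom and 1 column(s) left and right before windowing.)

10

The receptive field on the zero-padded input at this output position is [-1 -1 3 / 5 4 -1 / 2 -3 2]. Elementwise product with the kernel and sum: -1·-1 + -1·-1 + 3·-1 + 5·1 + 2·3.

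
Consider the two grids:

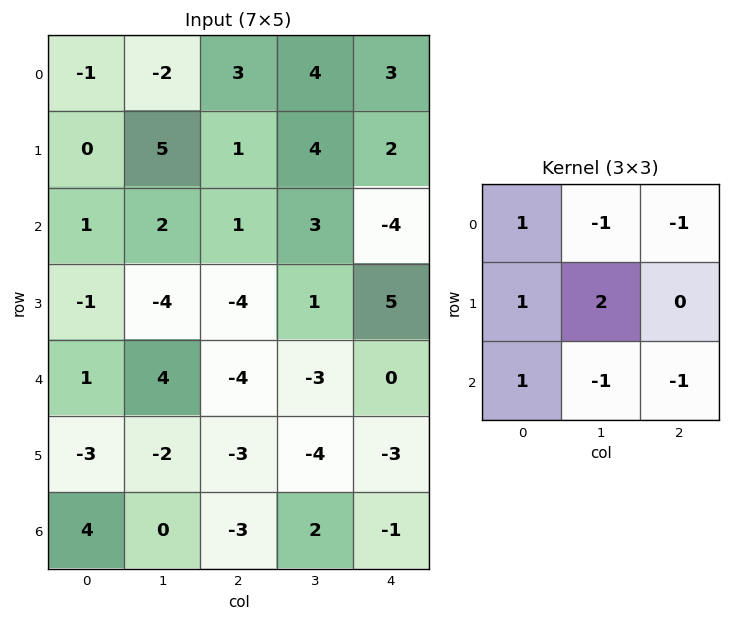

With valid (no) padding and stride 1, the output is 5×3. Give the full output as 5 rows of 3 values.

6 -4 7
6 3 -8
-10 -3 -1
18 0 -16
1 4 -16

Output[0,0]: The receptive field on the input at this output position is [-1 -2 3 / 0 5 1 / 1 2 1]. Elementwise product with the kernel and sum: -1·1 + -2·-1 + 3·-1 + 0·1 + 5·2 + 1·1 + 2·-1 + 1·-1.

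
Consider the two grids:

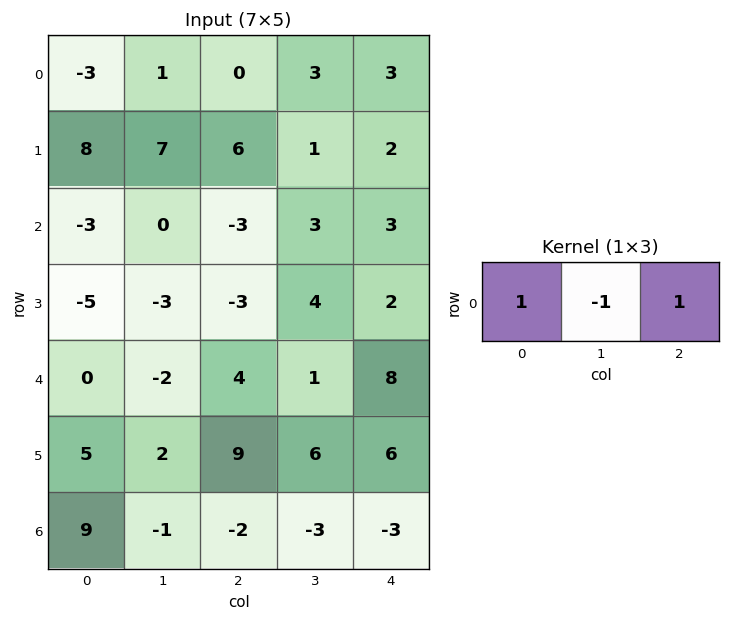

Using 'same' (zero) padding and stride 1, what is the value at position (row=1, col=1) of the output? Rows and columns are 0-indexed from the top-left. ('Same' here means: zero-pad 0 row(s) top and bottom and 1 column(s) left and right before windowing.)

The receptive field on the zero-padded input at this output position is [8 7 6]. Elementwise product with the kernel and sum: 8·1 + 7·-1 + 6·1.

7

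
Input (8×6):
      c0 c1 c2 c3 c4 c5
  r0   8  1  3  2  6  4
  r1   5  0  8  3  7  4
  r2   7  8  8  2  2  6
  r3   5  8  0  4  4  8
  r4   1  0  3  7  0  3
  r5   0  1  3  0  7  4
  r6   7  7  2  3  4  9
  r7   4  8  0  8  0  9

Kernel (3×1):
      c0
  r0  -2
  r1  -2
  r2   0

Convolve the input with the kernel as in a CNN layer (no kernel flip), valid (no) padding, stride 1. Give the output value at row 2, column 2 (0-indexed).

The receptive field on the input at this output position is [8 / 0 / 3]. Elementwise product with the kernel and sum: 8·-2 + 0·-2.

-16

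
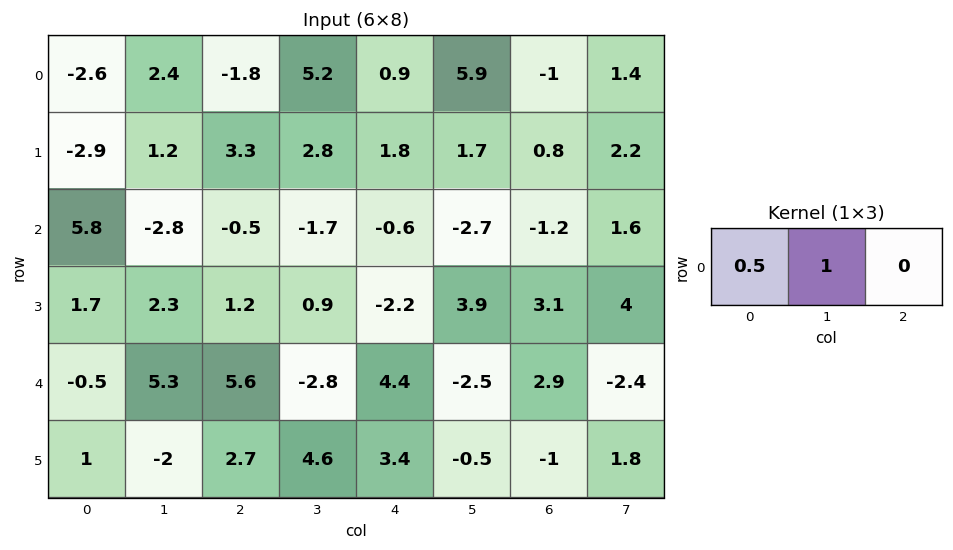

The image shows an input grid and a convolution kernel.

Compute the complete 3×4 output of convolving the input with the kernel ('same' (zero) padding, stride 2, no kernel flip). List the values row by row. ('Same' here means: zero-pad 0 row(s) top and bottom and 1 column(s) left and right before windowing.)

-2.6 -0.6 3.5 1.95
5.8 -1.9 -1.45 -2.55
-0.5 8.25 3 1.65

Output[0,0]: The receptive field on the zero-padded input at this output position is [0 -2.6 2.4]. Elementwise product with the kernel and sum: 0·0.5 + -2.6·1.
Output[0,1]: The receptive field on the zero-padded input at this output position is [2.4 -1.8 5.2]. Elementwise product with the kernel and sum: 2.4·0.5 + -1.8·1.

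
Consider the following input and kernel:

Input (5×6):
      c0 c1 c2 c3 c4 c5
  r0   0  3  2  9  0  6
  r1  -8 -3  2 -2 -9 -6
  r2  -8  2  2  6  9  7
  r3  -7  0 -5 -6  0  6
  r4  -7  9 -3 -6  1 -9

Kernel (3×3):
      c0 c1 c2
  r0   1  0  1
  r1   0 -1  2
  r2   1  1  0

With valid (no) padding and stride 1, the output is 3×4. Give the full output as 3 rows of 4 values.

Output[0,0]: The receptive field on the input at this output position is [0 3 2 / -8 -3 2 / -8 2 2]. Elementwise product with the kernel and sum: 0·1 + 2·1 + -3·-1 + 2·2 + -8·1 + 2·1.

3 10 -6 27
-11 0 -6 -9
-14 7 8 20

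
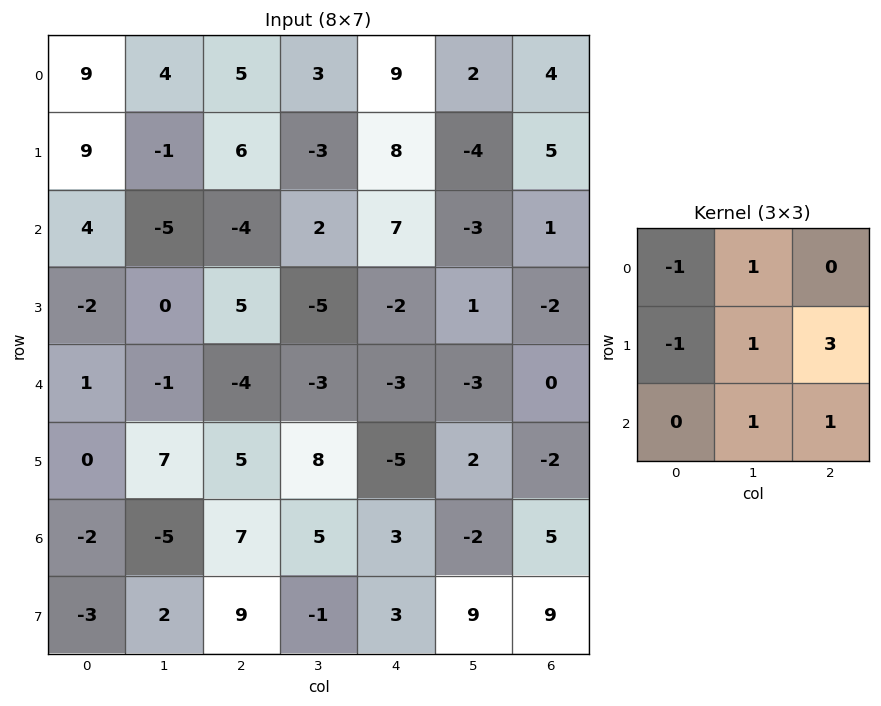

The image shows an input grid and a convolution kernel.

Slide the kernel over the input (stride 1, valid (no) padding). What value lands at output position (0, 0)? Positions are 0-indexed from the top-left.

-6

The receptive field on the input at this output position is [9 4 5 / 9 -1 6 / 4 -5 -4]. Elementwise product with the kernel and sum: 9·-1 + 4·1 + 9·-1 + -1·1 + 6·3 + -5·1 + -4·1.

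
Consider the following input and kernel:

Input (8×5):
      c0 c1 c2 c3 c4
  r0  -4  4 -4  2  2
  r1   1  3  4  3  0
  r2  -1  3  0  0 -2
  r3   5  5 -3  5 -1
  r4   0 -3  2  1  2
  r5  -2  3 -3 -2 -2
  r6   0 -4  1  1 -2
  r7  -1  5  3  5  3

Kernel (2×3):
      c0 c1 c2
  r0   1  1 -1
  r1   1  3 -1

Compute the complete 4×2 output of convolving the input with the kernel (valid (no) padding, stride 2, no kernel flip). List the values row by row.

10 9
25 15
5 -6
6 19

Output[0,0]: The receptive field on the input at this output position is [-4 4 -4 / 1 3 4]. Elementwise product with the kernel and sum: -4·1 + 4·1 + -4·-1 + 1·1 + 3·3 + 4·-1.
Output[0,1]: The receptive field on the input at this output position is [-4 2 2 / 4 3 0]. Elementwise product with the kernel and sum: -4·1 + 2·1 + 2·-1 + 4·1 + 3·3 + 0·-1.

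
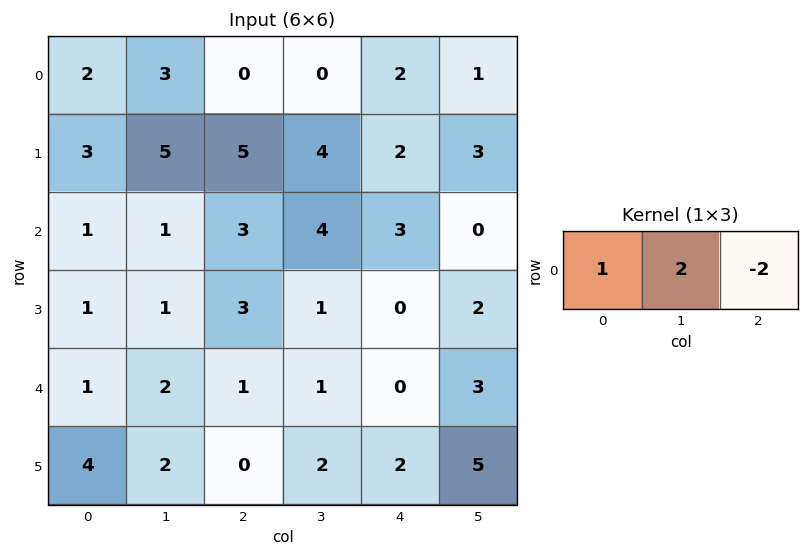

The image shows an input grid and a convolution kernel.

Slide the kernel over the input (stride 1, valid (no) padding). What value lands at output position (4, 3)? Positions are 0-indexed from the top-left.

-5

The receptive field on the input at this output position is [1 0 3]. Elementwise product with the kernel and sum: 1·1 + 0·2 + 3·-2.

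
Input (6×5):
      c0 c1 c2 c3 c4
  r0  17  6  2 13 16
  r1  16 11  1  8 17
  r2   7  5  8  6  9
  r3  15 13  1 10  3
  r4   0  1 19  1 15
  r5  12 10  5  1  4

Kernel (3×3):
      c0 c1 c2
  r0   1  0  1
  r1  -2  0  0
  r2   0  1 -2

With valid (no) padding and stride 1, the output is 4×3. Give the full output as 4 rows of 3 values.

Output[0,0]: The receptive field on the input at this output position is [17 6 2 / 16 11 1 / 7 5 8]. Elementwise product with the kernel and sum: 17·1 + 2·1 + 16·-2 + 5·1 + 8·-2.

-24 -7 4
14 -10 6
-52 2 -14
16 24 -41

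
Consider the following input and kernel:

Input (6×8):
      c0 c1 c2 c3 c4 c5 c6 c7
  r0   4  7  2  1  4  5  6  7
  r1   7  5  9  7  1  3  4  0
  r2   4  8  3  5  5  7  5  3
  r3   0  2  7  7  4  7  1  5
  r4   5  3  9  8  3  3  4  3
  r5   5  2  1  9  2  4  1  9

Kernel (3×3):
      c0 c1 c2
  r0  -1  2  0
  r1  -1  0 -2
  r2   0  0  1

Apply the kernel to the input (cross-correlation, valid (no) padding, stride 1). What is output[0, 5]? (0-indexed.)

7

The receptive field on the input at this output position is [5 6 7 / 3 4 0 / 7 5 3]. Elementwise product with the kernel and sum: 5·-1 + 6·2 + 3·-1 + 0·-2 + 3·1.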